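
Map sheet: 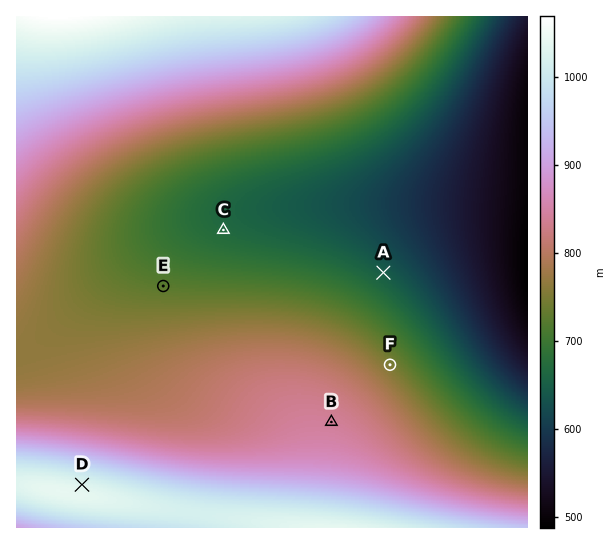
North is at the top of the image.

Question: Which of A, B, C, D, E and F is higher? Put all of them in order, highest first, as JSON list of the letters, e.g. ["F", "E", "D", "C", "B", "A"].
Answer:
["D", "B", "F", "E", "C", "A"]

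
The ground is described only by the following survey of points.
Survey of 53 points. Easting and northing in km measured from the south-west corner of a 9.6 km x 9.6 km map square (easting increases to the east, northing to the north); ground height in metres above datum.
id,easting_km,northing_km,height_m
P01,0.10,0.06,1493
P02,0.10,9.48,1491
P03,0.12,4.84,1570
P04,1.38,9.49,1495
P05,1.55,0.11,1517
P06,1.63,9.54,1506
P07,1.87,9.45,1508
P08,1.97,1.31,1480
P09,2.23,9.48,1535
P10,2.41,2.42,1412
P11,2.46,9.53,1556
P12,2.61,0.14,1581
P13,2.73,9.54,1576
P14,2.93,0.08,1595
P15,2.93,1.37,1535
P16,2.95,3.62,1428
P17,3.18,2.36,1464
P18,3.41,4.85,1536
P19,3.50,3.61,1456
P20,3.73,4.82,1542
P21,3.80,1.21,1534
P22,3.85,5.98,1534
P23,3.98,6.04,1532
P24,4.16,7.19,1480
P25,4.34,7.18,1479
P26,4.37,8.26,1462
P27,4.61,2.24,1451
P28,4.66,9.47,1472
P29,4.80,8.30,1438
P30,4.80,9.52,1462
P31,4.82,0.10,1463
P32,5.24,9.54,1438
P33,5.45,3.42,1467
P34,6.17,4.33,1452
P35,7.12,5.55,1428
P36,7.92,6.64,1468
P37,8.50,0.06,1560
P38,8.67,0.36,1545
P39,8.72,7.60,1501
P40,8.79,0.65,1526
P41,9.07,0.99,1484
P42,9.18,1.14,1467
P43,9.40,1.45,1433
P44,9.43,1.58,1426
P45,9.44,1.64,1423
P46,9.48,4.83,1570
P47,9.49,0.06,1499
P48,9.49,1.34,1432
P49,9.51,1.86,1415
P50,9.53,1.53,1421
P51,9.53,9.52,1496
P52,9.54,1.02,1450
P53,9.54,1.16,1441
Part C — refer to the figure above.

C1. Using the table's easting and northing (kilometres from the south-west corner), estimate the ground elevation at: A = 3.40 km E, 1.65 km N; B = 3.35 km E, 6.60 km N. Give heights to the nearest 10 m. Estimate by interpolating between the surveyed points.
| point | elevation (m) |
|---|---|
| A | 1520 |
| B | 1480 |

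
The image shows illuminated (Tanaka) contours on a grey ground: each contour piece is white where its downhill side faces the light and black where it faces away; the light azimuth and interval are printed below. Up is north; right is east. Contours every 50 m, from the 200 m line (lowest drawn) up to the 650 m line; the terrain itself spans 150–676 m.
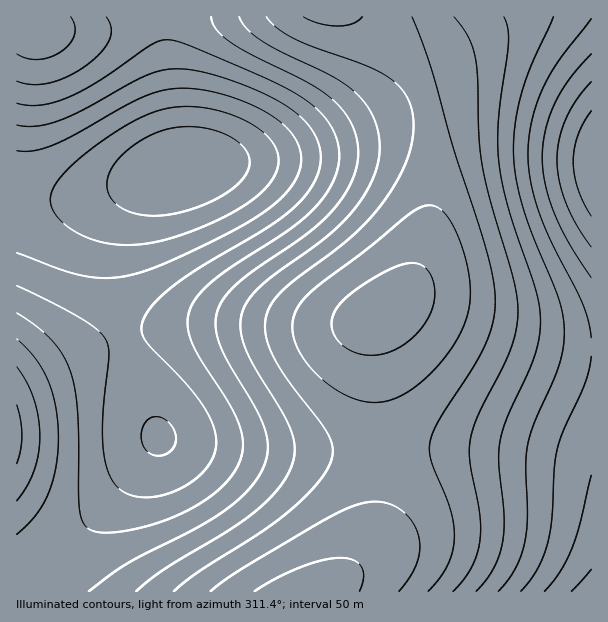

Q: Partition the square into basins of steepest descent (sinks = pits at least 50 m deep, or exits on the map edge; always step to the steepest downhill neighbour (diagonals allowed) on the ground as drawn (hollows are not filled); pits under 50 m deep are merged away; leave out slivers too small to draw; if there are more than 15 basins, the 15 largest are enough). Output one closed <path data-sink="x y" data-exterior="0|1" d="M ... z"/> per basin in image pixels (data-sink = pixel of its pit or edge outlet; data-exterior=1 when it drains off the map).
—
<path data-sink="182 168" data-exterior="0" d="M359 16l-343 1 1 369 73-37 33-12 24-6 47-6 96 1 52-1 33-9 14-8 13-11 16-28 10-39 5-42 0-41-3-27-6-24-14-27-16-21-25-24z"/><path data-sink="159 437" data-exterior="0" d="M378 314l-27 10-25 2-132-1-39 5-32 7-33 12-73 37-1 205 310 1 6-4 29-28 11-18 6-21 2-23 0-73-6-62 0-40z"/><path data-sink="591 591" data-exterior="1" d="M408 302l-10 2-14 6-8 8-2 5 0 40 6 62 0 73-6 35-13 27-35 31 265 1 1-245-32-3-33-6-45-12-53-19z"/><path data-sink="591 162" data-exterior="1" d="M591 16l-231 1 9 7 25 24 16 21 14 27 8 35 1 57-6 49-9 32-12 22-13 15 12-4 14 2 63 22 45 12 46 8 19-1z"/>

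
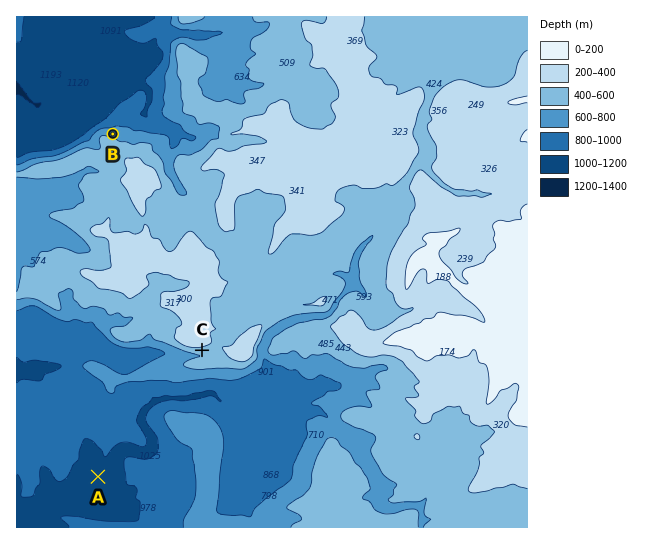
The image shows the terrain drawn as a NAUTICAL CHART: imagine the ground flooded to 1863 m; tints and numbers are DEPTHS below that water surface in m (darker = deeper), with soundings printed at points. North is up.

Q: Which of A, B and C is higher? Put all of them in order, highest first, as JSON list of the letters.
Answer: ["C", "B", "A"]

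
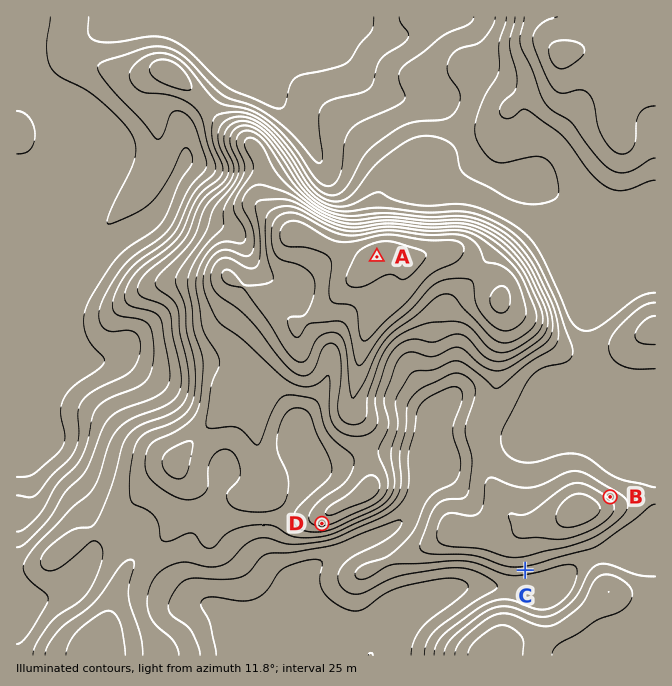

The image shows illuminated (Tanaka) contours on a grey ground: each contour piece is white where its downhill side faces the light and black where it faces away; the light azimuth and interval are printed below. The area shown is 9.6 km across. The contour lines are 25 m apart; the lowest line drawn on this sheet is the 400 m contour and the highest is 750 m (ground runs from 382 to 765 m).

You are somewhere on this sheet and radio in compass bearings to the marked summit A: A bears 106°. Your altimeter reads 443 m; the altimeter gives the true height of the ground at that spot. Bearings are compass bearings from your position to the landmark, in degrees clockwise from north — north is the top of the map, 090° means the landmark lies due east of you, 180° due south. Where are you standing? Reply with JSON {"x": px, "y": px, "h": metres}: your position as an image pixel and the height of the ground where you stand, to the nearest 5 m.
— {"x": 187, "y": 202, "h": 445}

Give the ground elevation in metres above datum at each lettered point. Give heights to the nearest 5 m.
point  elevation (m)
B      595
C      540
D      610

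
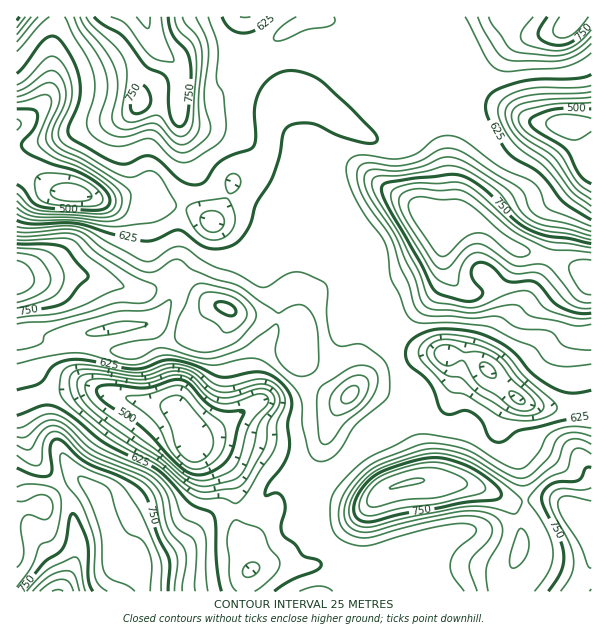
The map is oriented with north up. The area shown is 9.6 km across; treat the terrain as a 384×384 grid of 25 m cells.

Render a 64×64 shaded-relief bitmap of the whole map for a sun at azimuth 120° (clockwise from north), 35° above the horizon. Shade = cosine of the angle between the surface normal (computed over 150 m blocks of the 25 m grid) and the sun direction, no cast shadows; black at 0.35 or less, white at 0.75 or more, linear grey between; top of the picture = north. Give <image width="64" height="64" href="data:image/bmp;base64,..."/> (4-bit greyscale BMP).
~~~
<image width="64" height="64" href="data:image/bmp;base64,Qk12CAAAAAAAAHYAAAAoAAAAQAAAAEAAAAABAAQAAAAAAAAIAAATCwAAEwsAABAAAAAAAAAAAAAAABEREQAiIiIAMzMzAERERABVVVUAZmZmAHd3dwCIiIgAmZmZAKqqqgC7u7sAzMzMAN3d3QDu7u4A////AP/+uEJHiYms3tu7u5dlVVZniIiIiJmZiIdlZ5mGREWK7/7JUkaJmbze3Mu7qGVVZmZ4iIiIiZiId2ZniZdURGjO7ttzNXiZvN3czLu6hmZ3d3iIiIiJmId2ZmaJqXVEV7zdy5QkeIm8zMzMu7qYd3iIiIiYiIiYh2ZlVniphkRWu7vMljR4iau7vMzLqYh4eImImZqZmZiHZlVVaJqGVGa6qrymNHiJrLqqvMuph3iIiIiZu7uqmYh2ZURXmYZVZ6qqzJZFiZm8ypmry6mHd4iId3m93cy6qZh2VFeJhUV4qprMllaJmb3LmJq7mZh3iIhlV63u7t3Muph2Z4h1RomZmsyFV5qavdyoiaqYiYd4iGMji93d7u7cupiJmGRXmoiKy4Zoqqq93Kh3iYd5mHiIYwBJvMzN3u3LqqmXVFeJd3mqhnmqqrzMqGVnZWiYiIh0AAWbu7u83cy7qXVDRndmZ4h3iJmZq7uXVEVUR4iIiHYgAEiaqqq7u7qYYyNFZndmZnd3eIiJqoZDNDI1eIiIh0AAAlaImZmZmYdSI0Vlh2VWd3ZmZniZhkM0MiRneImYdAAAAjVnd4iIh1MjRWaHZFeIdmZmaJqXQzNDI1Z3iaqXQgAAAjVmeIiHZTNFZndEWJmHd3d4qqhkMzQzRWZ4q6l2QyESNFZ4iIh2QzVnZTNpqpiIiIm7qHZUNERFZmesuph2VERFZ4iId3dUNGdEI2mqmYiJmruod2VDREVmZpvLmIh3d3d4iZh3dlQ0VkQjWJmZmJmaqph3dlMzNFZmi9y5iIiIiIiJmHZVRERWZURomZmIiZqqmHeJhTESRWZ5zsqZmZmYiImYdUNEVmZ2ZnmqmZiZmqmHZ5u5YwE1ZVe+7KmZmZl3iImHVEV3iJiImruqmZq7uoZXrN23MTVmVXzuuZmZqYeIiZhlV4mZqqq8zMu6u83blUac3tpkV3dTSM3KmZmpiJmImGZ4mZmqq83dzLu87+2WV5vNy4Z4mHQ1m8uYmamJqYd2Z4mZmaqrzdzLu73v/ah4qqu6h4mpl1V5qqmZmHiqhlVniZmqqrvMy6qqve7sqau7uph3iqqYdniaqqqoaKqGVXeJmqqqu7u6mIiazLqqq8zLqHZ5q6mHiJmrzcqIqod3iIiZmpqqqpmHZmeJiImavNypdnirqYiJmZvO7KmpiIiYiImZmaqqqYh2ZmZWeIiazbqHaKu5iImZmr3cuqmYiZmYiZq7q7y7qpmIdkRomInNy5h3m7mIiJiJq8y7upmJmqmZq8zMzMzMu6qoZFeIibzLmHebqZiIiIeKu7u8uoiJmpq83czMzMzLu7uFVWd5q7qYiJqqmYiIdmirus3bqYiIiavd3My7u7uqvLdUVmeZmHeImqqZiIh1VoqqvMy6l3d3ibzMzLqqqpmruWVWZoiHd3iZmpmYiHVEeZqqqruodmZ4qrvLuqqpmIiZhmdneId2eIiZmZh3ZURpqqmIm7l3ZneaqrqpmZmIZniYiHeIiHd4iIiZmHZlRGq8uoeKuod2d4maqqmZiIh1V5mIiIiIiIiIiImIdVREas3Kh3m7mHZmVniZqZiIiHZWiYd3iIiIiIiIiIh1M0Rq3cqHiaqYZlUjRWiamIiIdmZ4h2Z3iIiIiJmIiHQzRXm9yoiIiHZVVCERJGiId3d2ZomXVFZ4iYiImZiIZCNGeau6mIh3ZUVVQhABJFVVZ3ZmiqhURneJmIiJiIdTI1eImqqZmIdlVWZkIAABIiNXh3ebunVWd4iZiIiIdkM0aIiJmZmpmHZnd5dSEREhEUaId5q6l2Z3iImYiIdlQzV4iIiZmqqqmIiIqpdlVUMiRnd4mqqodnd4iJmYhlRDNGd3eJmaq7qpmYibuqmHZUVoh3eJqql2d3iImZh1REQzVWVniZmaqqqqmZq7uph2Z5qYd4mquod3d4iJiHQzRDI0VVaIiIiJqrupiaqqmHd5q6h4mau6mHh3iIiIZDREMiNFV4iIiIiau6qImZmXeImrqXiqq7uYiIeIiIhlRVVDIjVniJiIiJq7uoiIiIiImqqoeKy7uqmYiIiIiHZmZmVDNWeJmZmIiaqpZmZniImau6hovcy6qZmIiIiIh3d3d2VVeImZqZiImYdUM0aIiJrMuGe93LupmYiIiIiIiIiId2d4iZq6mIiHZlQgFGdneb3JZ73cu6mZiIiIiIiIiIiId4iJm8uqqZh3hkACRVVWnNpnvtuqqZmIiIiZiIiIiIiIiIms3cvLupmpcwA1VERpyne+26qpmYiIiZiIiIiIiIiImbzu3N3Lu8ymISRUQ0eqdr/rqqqZmIiIiIiIiIiIiIiZvN3czMzM7clSNVVDNplmr/yZqqmZiIiIiIiZiIiIiJmrzczMzMzu23RFZVRGmXav/KmaqpmZiIiIiJmYiIiIiZq7u7u7u93bhVZlVVeJh679qZmqqZmYiIiImZiIiIiIiau7u7qqvMuGZmZWZ4mZrf25iZmZmZmIiIiZmIiImIiImru7zLu7y4dmZmZmeaqs7bmIiZmZmYiIiJmYiJmIh3eKq7ve7dy6h3Zmd2Z5qqvcuYh4mpmZmYiImZmJmYh3Z3iZqs///bqHZmd3doq6mry5h3d5qpmZmIiZmZmZiHZnd3d4rf//25ZVZ4h3i8yqu6mHZWeJmZmZiJmZmZmIZmd3ZVZ77//slkRomIib3LqrqodlVniZqZmYiZmZmIdmaIhlRFjO"/>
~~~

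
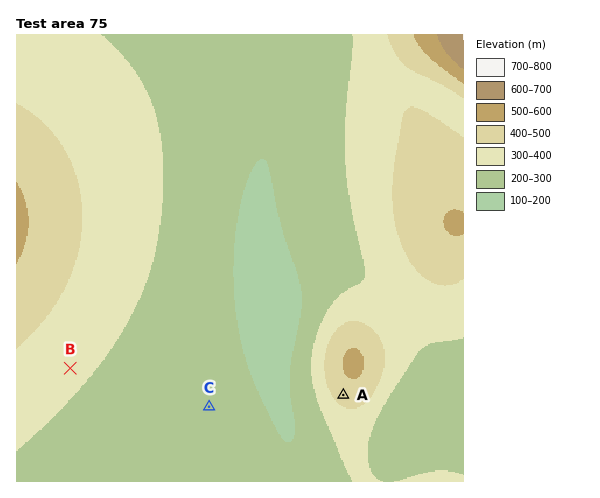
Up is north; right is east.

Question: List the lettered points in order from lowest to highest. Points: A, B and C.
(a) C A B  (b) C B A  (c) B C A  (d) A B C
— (b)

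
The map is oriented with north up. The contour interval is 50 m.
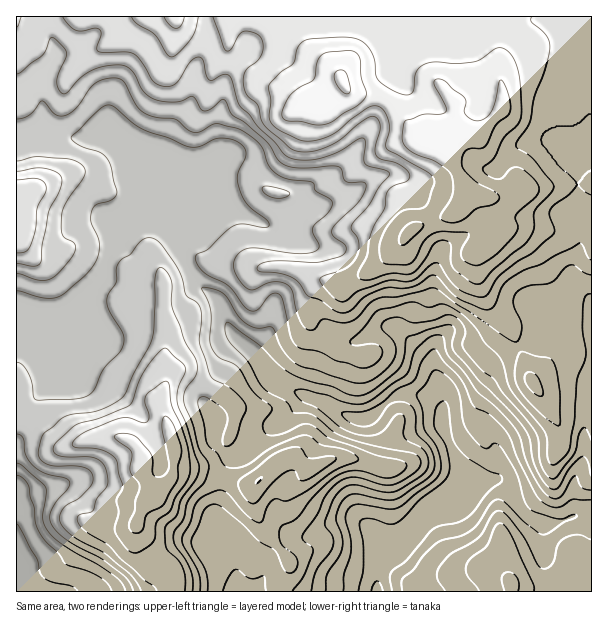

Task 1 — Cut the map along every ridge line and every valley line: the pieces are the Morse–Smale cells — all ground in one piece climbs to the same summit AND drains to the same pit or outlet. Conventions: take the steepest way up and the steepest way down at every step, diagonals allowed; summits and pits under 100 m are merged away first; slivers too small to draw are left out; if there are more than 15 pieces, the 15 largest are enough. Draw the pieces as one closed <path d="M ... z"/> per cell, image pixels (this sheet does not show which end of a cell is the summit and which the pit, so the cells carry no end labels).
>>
<path d="M591 16l-575 1 0 118 5 1 15-6 9 0 11 6 9 2 43 0 16 18 8 20 8 12 8 16 11 6 7 8 10 25 2 9 15 27 25 23 10 24 6 9 19 18 15 22 8 9 30 13 12 3 30 16 11 4 10-2 9 16 0 16-17 50 0 16 7 11-12-7-11 0-12 3-24 13-24 6-19 18-2 16-10 16 123 0 1-20 4-11 28-25 12-21 18-16 24-12 21-6 15 0 8 8 10 18 10 10 15 7 14-1 18-7 17-1z"/><path d="M152 206l-42 10-4 3-2 17 4 22-4 9-17 19-18 15-12 6-13 0-14-5-14 1 0 117 20 7 24 19 9 0 15-6 26-4 12 2 10 4 8 11 0 18 16 24-11 9-9 20 2 24 6 12 5 5 15 5 8 6 2 16 78 0 12-16 2-16 19-18 24-6 29-14 18-2 8 2-3-6 0-16 17-50 0-16-9-16-10 2-11-4-30-16-12-3-30-13-8-9-15-22-19-18-6-9-10-24-25-23-15-27-2-9-10-25-7-8z"/><path d="M21 421l-5 1 0 169 157 1-1-16-8-6-15-5-9-10-2-7 0-29 7-15 11-9-16-24 0-18-4-7-10-7-16-3-26 4-15 6-9 0-24-19z"/><path d="M495 480l-31 7-30 17-12 11-12 21-28 25-4 11 0 19 213 1 1-76-17 0-18 7-14 1-15-7-10-10-10-18-8-8z"/><path d="M45 130l-9 0-20 7 0 165 14 0 14 5 13 0 20-12 27-28 4-9-4-22 2-17 4-3 21-4 19-6-10-18-7-9-9-23-16-18-43 0-9-2z"/>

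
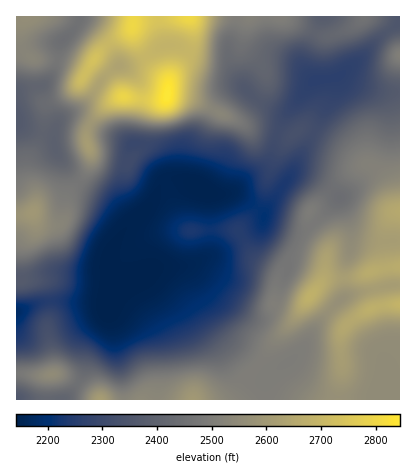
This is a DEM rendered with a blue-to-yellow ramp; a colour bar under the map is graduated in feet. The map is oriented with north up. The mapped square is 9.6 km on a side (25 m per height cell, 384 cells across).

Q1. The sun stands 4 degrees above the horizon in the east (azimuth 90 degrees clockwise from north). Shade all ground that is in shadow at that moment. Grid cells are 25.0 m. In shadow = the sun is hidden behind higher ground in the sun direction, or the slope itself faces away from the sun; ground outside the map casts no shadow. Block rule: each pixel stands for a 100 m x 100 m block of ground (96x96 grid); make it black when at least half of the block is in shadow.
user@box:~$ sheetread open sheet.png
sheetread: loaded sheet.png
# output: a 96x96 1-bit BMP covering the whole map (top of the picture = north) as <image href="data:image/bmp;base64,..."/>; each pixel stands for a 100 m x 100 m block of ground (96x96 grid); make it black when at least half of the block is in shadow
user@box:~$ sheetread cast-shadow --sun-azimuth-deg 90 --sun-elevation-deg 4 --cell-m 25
<image width="96" height="96" href="data:image/bmp;base64,Qk2+BAAAAAAAAD4AAAAoAAAAYAAAAGAAAAABAAEAAAAAAIAEAAATCwAAEwsAAAIAAAAAAAAA////AAAAAAAAH/AAAAAAAAAAAAAAD+AAAAAAAAAAAAAAA+AAAAAAAAAAAAAAAAAAAAAAAAAAAAAAAAAAAAAAAAAAAAAAAAAAAAAAAAAAAAAAAAAAAAAAAAAAAAAAAAAIAAAAAAAAAAAAAAAIAAAAAAAAAAAAAAAAAAAAAAAAAAAAAAAAAAAAAAAAAAAAAAAAAAAAAAAAAAAAAAAAAAAAAAAAAAAAAAAAAAAAAAAMAAAAAAAAAAAAAAAeAAAAAAAAAAAAAAAeAAAAAAAAAAAAAAAeAAAAAAAAAAAAAAAOAAAAAAAAAAAAAAAHAAAAAAAAAAAAAAAAAAAAAAAAAAAA4DAAAAAAAAAAAAAH+HgAAAAAAAAAAAAf/HwAAAAAAAAAAAAf/P4AAAAAAAAAAAAf/P4AAAAAAAAAAAAf/n8AAAAAAAAAAAAf/n8AAAAAAAAAAAAf/n8AAAAAAAAAAAAP/j+AAAAAAAAAAAAP/z+AAAAAAAAAAAAP/x/AAAAAAAAAAAAP/w/AAAAAAAAAAAAH/w/gAAAAAAAAAAAD/4fgAAAAAAAAAAAAf4fgAAAAAAAAAAAAH8PgAAAAAAAAAAAAH8PwAAAAAAAAAAAAD+HwAAAAAAAAAAAAD/DwAAAAAAAAAAAAD/BgAAAAAAAAAAAAD/gAAAAAAAAAAAAAD/wAAAAAAAAAAAAAD/wAAAAAAAAAAAAAD/wAAAAAAAAAAAAAD/4AAAAAAAAAAAAAD/4AAAAAAAAAAAAAD/4AAAAAAAAAAAAAD/8AA4AAAAAAAAAAB/8AB4AAAAAAAAAAA/8AB4AAAAAAAAAAAf+AAAAAAAAAAAAAAH+AAAAAAAAAAAAAAD/AAAAAAAAAAAAAAA/AAAAAAAAAAAAAAAfgAAAAAAAAAAAAAAfwAAAAAAAAAAAAAAP4AAAAAAAAAAAAAAH4AAAAB4AAAAAAAAD4AAAAH4AAAAAAAAB4AAAAP8AAAAAAAAA4AAAAf8AAAAAAAAAAAAAA/4AAAAAAAAAAAAAA/4AAAAAAAAAAAAAA/4AAAAAAAAAAAAAA/4AAAAAAAAAAAAAA/4AAAAAAAAAAAAAA/4AAAAAAAAAAAAAAf4AAAAAAAAAAAAAAP4AAAAAAAAAAAAAAP8AAAAAAAAAAAAAAH+AAAAAAAAAAAAAAH/gAAAAAAAAAAAAAD/wAAAAAAAAAAAAAAf4AAAAAAAAAAAAA/H8AAAAAAAAAAAAH/D+AAAAAAAAAAAAf/h+AcAAAAAAAAAA//geAcAAAAAAAAAA//gAA8AAAAAAAAAAf/wAAYAAAAAAAAAAH/wAAAAAAAAAAAAAD/4AAAAAAAAAAAPAB/4AAAAAAAAAAA/gA/8AAAAAAAAAAB/wA/8AAAAAAAAAAB/wAf+AAAAAAAAAAA/4Af+AAAAAAAAAAAf4Af/AAAAAAAAAAAPwAP/AAAAAAAAAAABwAH/gAAAAAAAAAAAAAD/wAAAAAAAAAAAAAB//gAAAAAAAAAAAAB//gAAAAAAAAAAAAA//gAAAAAAAAAAAAA//gAAAAAAAAAAA="/>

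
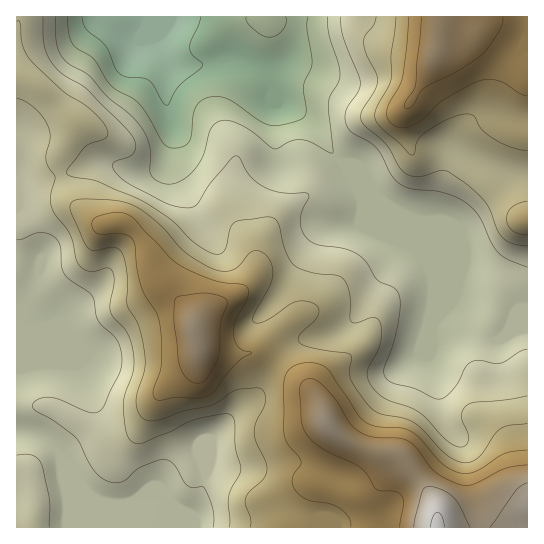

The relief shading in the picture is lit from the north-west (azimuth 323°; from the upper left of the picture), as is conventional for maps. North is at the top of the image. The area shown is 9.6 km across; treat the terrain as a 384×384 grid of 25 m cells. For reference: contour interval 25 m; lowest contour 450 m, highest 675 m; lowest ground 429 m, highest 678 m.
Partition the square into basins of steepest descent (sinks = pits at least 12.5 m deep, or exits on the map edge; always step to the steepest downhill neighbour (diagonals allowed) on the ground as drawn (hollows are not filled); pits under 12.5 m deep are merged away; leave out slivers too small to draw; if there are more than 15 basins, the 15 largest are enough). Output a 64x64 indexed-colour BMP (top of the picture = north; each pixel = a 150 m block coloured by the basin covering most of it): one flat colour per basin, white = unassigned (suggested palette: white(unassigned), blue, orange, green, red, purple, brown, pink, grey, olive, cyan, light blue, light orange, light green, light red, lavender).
<image width="64" height="64" href="data:image/bmp;base64,Qk12CAAAAAAAAHYAAAAoAAAAQAAAAEAAAAABAAQAAAAAAAAIAAATCwAAEwsAABAAAAAAAAAA////ALR3HwAOf/8ALKAsACgn1gC9Z5QAS1aMAMJ34wB/f38AIr28AM++FwDox64AeLv/AIrfmACWmP8A1bDFACIzMzMzMzMzMzMzMzMzMzMzMxERERERERERERERERERIjMzMzMzMzMzMzMzMzMzMzMzEREREREREREREREREREiMzMzMzMzMzMzMzMzMzMzMzMxERERERERERERERERESIzMzMzMzMzMzMzMzMzMyMzMzERERERERERERERERERIjMzMzMzMzMzMzMzMzIiIiIzMRERIhEREREREREREREiMzMzMzMzMzMzMzMiIiIiIiIiIiIiIRERERERERERESIzMzMzMzMzMzMzIiIiIiIiIiIiIiIiERERERERERERMzMzMzMzMzMzMzIiIiIiIiIiIiIiIiIhEREREREREREzMzMzMzMzMzMzMiIiIiIiIiIiIiIiIiERERERERERETMzMzMzMzMzMzMiIiIiIiIiIiIiIiIhERERERERERERMzMzMzMzMzMzMyIiIiIiIiIiIiIiEREREREREREREREzMzMzMyIiMzMyIiIiIiIiIiIiIhERERERERERERERETMzMzMyIiIjMzIiIiIiIiIiIiIhERERERERERERERERMzMzMiIiIiIzMiIiIiIiIiIiIiEREREREREREREREREzMzIiIiIiIiMiIiIiIiIiIiIiERERERERERERERERESIiIiIiIiIiIyIiIiIiIiIiIiIRERERERERERERERERIiIiIiIiIiIiIiIiIiIiIiIiIREREREREREREREREREiIiIiIiIiIiIiIiIiIiIiIiIhERERERERERERERERESIiIiIiIiIiIiIiIiIiIiIiIRERERERERERERERERERIiIiIiIiIiIiIiIiIiIiIiIREREREREREREREREREREiIiIiIiIiIiIiIiIiIiIiIRERERERERERERERERERESIiIiIiIiIiIiIiIiIiIiERERERERERERERERERERERIiIiIiIiIiIiIiIhEREREREREREREREREREREREREREiIiIiIiIiIiIiIiERERERERERERERERERERERERERESIiIiIiIiIiIiIiERERERERERERERERERERERERERERIiIiIiIiIiIiIiIREREREREREREREREREREREREREREiIiIiIiIiIiIiIhERERERERERERERERERERERERERESIiIiIiIiIiIiIhERERERERERERERERERERERERERERIiIiIiIiIiIiIhEREREREREREREREREREREREREREREiIiIiIiIiIiIhERERERERERERERERERERERERERERESIiIiIiIiIiIhERERERERERERERERERERERERERERERIiIiIiIiIiIiEREREREREREREREREREREREREREREREiIiIiIiIiIiERERERERERERERERERERERERERERERESIiIiIiIiIiIRERERERERERERERERERERERERERERERIiIiIiIiIiIREREREREREREREREREREREREREREREREiIiIiIiIiIhERERERERERERERERERERERERERERERESIiIiIiIiIhERERERERERERERERERERERERERERERERIiIiIiIiIhEREREREREREREREREREREREREREREREREiIiIiIhERERERERERERERERERERERERERERERERERESIiIiIRERERERERERERERERERERERERERERERERERERIiIiIREREREREREREREREREREREREREREREREREREREiIiIhERERERERERERERERERERERERERERERERERERESIiIhERERERERERERERERERERERERERERERERERERERIiIiEREREREREREREREREREREREREREREREREREREREiIiERERERERERERERERERERERERERERERERERERERESIiIRERERERERERERERERERERERERERERERERERERERIiIhEREREREREREREREREREREREREREREREREREREREiIiIRERERERERERERERERERERERERERERERERERERESIiIiERERERERERERERERERERERERERERERERERERERIiIiIREREREREREREREREREREREREREREREREREREREiIiIhERERERERERERERERERERERERERERERERERERESIiIhERERERERERERERERERERERERERERERERERERERIiIhEREREREREREREREREREREREREREREREREREREREiIhERERERERERERERERERERERERERERERERERERERESIiERERERERERERERERERERERERERERERERERERERERIhERERERERERERERERERERERERERERERERERERERERERERERERERERERERERERERERERERERERERERERERERERERERERERERERERERERERERERERERERERERERERERERERERERERERERERERERERERERERERERERERERERERERERERERERERERERERERERERERERERERERERERERERERERERERERERERERERERERERERERERERERERERERERERERERERERERERERERERERERERERERERERERERERERERERERERERERERERERERERERERERERERERERERERERERERERERERERERERERERERERERERERERERERERERERERERER"/>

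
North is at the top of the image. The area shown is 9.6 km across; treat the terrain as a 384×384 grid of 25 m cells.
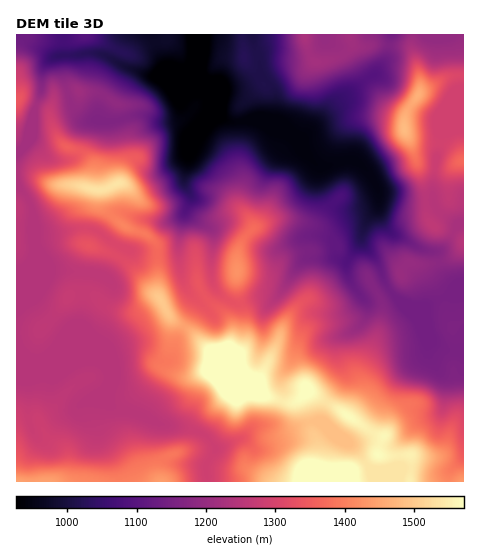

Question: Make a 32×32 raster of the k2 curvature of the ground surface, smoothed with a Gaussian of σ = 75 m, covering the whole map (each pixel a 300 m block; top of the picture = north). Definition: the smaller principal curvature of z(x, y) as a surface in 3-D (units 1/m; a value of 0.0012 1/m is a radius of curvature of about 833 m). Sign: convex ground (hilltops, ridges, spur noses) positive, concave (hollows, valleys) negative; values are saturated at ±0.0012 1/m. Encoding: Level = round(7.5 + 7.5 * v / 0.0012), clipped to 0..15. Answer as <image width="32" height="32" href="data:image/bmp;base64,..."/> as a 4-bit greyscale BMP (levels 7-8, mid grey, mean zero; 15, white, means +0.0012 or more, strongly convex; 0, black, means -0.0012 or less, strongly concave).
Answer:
<image width="32" height="32" href="data:image/bmp;base64,Qk12AgAAAAAAAHYAAAAoAAAAIAAAACAAAAABAAQAAAAAAAACAAATCwAAEwsAABAAAAAAAAAAAAAAABEREQAiIiIAMzMzAERERABVVVUAZmZmAHd3dwCIiIgAmZmZAKqqqgC7u7sAzMzMAN3d3QDu7u4A////AHeHeHd3mFRWWGapeWV2ZDZDNFVGh1RER3VXl2cmZpZidVZlVmZpZUJEQjRSJ1KlU2Z3Z2ZkMiFCBmZmQlayI1Rndnd2ZVRERhADMzmFY1Q3d3d3d3ZmU1lHSIVYhGWJGXd3d3dkRUF5WTSpVEdVhiV3d3h2RnZXiVcSuTN4UhFFd3d3dUp0OKdDcDQ2h2RWd3d3d3ZGZEeZgHJTRnZlZ3d4d3dlVUNEFoB1VTE3hmd3eHZnZnOGQQRQZkZnNnZniHd4d2U1hCRiQgZWdkRkZnd3eHhyW6E2FDUimoUGNGZnd2d2U0dgZBuUcGhwZxp3ZXdmRFVVUHMplGUjMYNZh1Z2ZolkJHCVCVImWFYReCAodmV1A1eAlAZXU0V4BkA5VXVUIUgwACJDeoZYd0MXmXRyNFUhSIAEeIaGVlVjB4dnIYhohXdiBFhUdjR7VAJFZhWphmyDYBhmc4gjNjMDQ1Q0ABVFBQIViIQRRlRBGLJJNiU3ZqtAM2hzRmdlMERRKEJ3VUQ2YERmVGd2VSGckVUhcxIzUiJjUzV2ZWgza3B3YINlZllRdidUQzRWRkkwR7BzhneJI3cWeFV2NUUkmBeAdYeHQCIhJWcmqGMjEYdFoCdnUAQmJXd1SJmHUjJiV0EAAAaWVzGHhEd3d3cjQ0RXZYhWZokxd3VHlmh4NWVm"/>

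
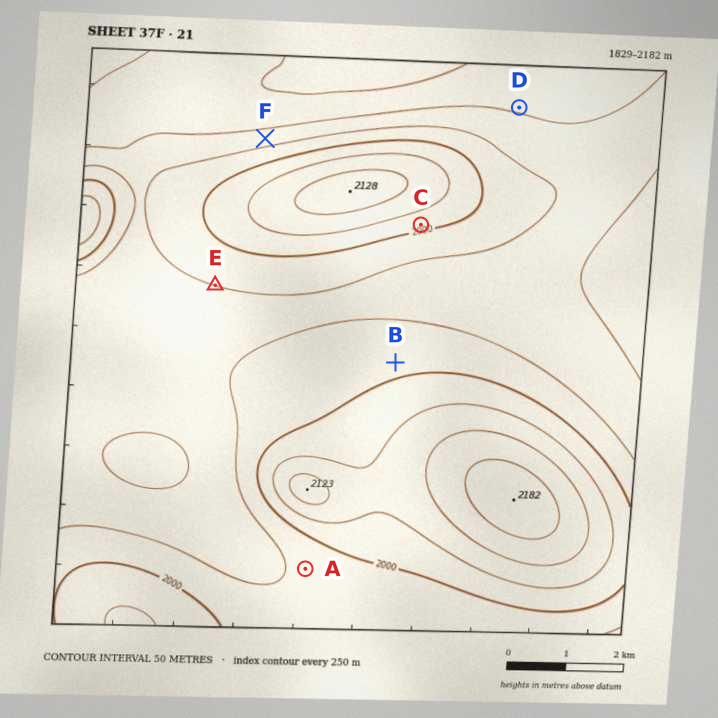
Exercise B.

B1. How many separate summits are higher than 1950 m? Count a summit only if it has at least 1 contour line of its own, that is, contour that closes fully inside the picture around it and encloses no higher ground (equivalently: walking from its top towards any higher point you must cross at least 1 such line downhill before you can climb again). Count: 3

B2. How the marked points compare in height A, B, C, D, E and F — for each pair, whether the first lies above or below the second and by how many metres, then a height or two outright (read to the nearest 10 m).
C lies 120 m above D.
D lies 90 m below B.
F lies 80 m below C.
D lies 70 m below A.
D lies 60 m below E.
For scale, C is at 2010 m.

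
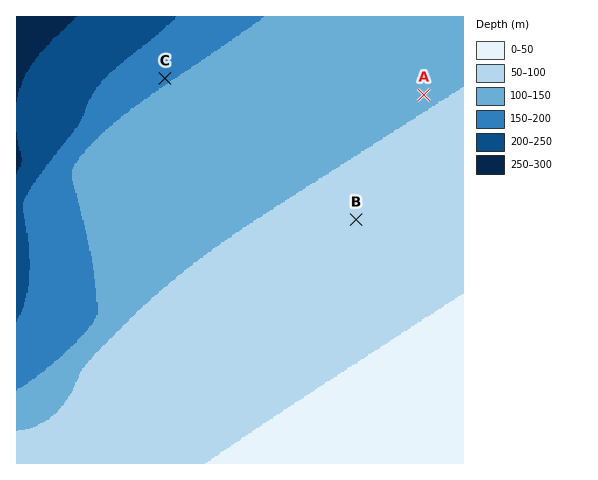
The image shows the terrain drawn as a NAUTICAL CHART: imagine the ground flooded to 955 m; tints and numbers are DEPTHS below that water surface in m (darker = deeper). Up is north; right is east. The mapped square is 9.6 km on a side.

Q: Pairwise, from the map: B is above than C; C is below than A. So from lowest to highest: C A B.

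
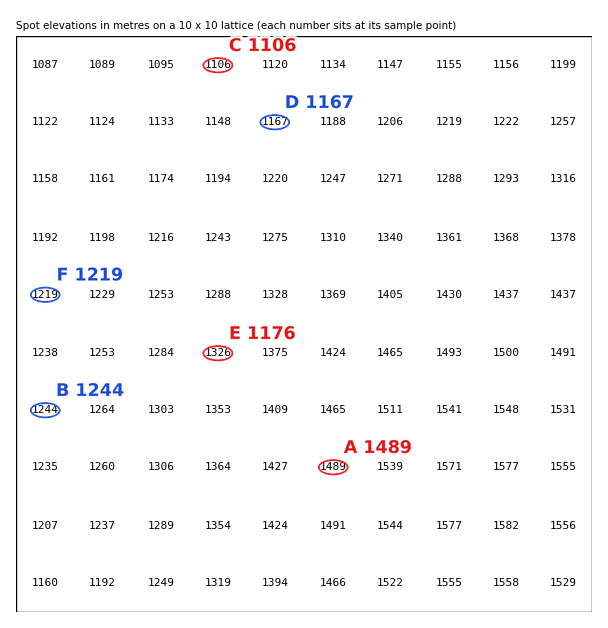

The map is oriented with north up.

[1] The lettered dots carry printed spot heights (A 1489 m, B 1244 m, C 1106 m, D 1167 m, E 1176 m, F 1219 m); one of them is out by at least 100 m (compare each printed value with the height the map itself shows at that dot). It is E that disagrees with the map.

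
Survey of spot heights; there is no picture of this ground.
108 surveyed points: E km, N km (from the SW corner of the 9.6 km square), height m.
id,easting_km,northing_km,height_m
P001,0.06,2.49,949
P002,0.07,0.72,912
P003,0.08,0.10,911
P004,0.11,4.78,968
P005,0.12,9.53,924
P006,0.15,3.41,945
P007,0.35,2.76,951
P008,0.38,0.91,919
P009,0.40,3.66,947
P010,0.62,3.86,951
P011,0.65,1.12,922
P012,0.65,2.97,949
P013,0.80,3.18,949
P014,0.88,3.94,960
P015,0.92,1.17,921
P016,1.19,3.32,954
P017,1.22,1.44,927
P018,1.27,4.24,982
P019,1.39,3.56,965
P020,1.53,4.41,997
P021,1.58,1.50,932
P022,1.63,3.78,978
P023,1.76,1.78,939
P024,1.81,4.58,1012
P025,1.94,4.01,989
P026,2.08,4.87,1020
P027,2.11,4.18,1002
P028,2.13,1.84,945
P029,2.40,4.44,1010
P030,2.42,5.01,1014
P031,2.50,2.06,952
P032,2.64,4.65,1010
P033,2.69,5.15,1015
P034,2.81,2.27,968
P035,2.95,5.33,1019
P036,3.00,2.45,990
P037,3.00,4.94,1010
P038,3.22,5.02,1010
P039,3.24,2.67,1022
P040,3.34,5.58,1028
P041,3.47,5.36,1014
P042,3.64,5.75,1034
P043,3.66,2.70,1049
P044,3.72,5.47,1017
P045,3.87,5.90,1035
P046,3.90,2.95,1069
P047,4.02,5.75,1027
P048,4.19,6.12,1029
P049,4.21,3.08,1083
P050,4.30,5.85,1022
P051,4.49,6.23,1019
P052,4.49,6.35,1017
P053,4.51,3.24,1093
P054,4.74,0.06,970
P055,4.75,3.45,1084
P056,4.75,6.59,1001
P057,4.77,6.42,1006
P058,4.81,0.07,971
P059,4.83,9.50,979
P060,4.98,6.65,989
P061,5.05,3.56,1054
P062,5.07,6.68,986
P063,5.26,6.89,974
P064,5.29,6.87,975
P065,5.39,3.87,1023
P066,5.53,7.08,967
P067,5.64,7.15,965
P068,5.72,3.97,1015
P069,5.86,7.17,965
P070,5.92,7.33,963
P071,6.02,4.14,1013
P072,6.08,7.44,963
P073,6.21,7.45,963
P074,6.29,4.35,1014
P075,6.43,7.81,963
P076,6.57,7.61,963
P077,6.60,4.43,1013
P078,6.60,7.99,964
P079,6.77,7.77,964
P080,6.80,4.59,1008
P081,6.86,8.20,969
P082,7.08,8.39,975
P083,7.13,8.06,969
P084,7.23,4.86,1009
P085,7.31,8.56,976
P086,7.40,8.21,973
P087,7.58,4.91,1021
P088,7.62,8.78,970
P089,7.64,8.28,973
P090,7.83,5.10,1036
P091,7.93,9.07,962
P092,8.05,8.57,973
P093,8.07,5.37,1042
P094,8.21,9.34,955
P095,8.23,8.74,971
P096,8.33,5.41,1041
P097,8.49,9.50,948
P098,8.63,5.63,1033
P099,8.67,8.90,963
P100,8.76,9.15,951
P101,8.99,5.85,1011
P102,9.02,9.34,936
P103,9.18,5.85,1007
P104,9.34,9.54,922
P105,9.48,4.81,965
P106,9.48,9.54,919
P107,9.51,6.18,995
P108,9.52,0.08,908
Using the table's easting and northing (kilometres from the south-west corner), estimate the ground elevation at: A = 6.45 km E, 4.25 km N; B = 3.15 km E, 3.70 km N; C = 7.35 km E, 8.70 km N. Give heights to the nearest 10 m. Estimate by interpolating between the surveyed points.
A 1020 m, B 1020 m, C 970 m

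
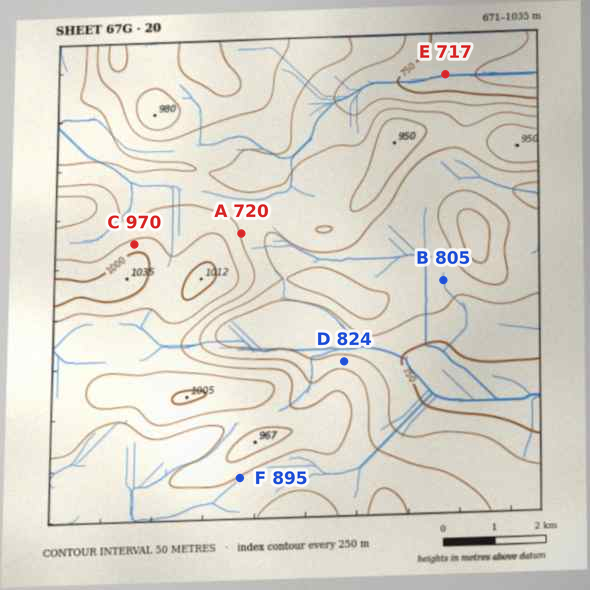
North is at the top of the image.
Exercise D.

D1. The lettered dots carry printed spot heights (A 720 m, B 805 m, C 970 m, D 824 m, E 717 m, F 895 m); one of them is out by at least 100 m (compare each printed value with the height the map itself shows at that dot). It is A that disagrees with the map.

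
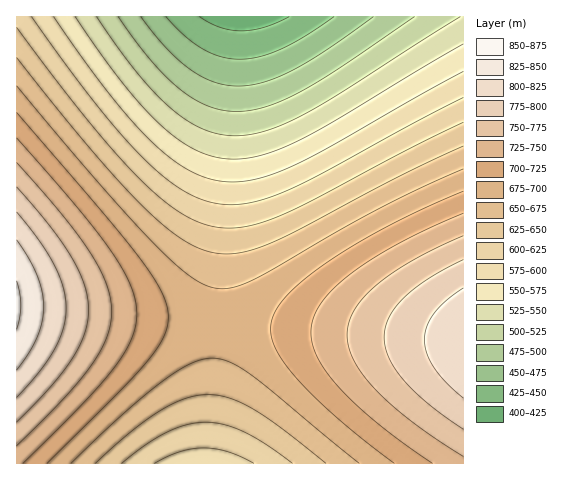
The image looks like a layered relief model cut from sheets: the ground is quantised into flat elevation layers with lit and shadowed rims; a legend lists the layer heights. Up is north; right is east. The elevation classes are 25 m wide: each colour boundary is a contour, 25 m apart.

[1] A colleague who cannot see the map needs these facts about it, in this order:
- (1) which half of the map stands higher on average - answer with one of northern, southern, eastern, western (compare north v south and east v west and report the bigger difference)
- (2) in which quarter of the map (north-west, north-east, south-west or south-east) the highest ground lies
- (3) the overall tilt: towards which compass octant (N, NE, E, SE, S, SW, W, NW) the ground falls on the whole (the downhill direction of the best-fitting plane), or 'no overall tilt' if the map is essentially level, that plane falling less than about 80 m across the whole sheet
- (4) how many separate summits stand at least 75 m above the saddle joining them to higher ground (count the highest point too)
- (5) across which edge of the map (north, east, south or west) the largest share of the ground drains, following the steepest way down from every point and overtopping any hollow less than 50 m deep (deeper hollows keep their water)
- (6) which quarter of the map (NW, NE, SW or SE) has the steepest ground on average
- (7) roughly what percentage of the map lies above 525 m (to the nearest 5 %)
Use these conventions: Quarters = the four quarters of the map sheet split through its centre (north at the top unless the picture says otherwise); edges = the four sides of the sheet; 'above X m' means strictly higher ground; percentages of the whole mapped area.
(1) On average the southern half of the map is the higher ground.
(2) Look to the south-west quarter for the highest ground.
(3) Overall the map slopes down towards the north.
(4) There are 2 summits with 75 m or more of prominence.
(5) The largest share of the runoff leaves by the northern edge.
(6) The north-west quarter is the steepest part of the map.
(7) Roughly 85 % of the ground is higher than 525 m.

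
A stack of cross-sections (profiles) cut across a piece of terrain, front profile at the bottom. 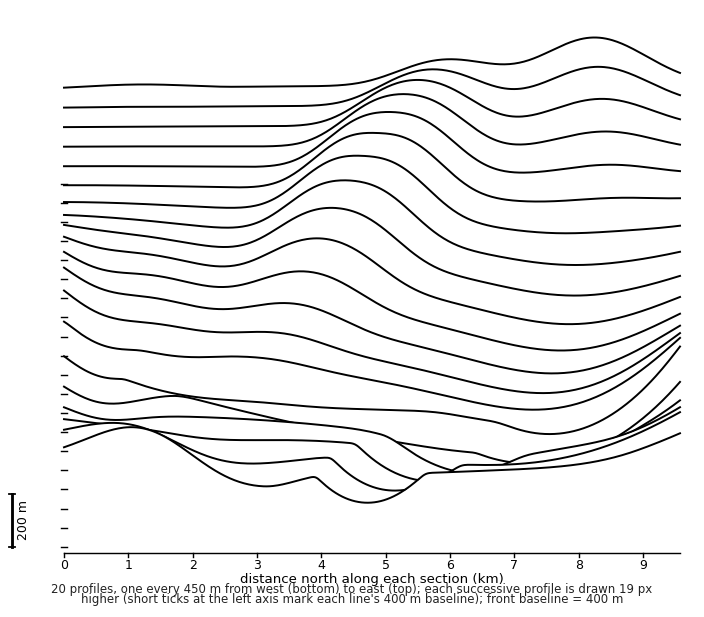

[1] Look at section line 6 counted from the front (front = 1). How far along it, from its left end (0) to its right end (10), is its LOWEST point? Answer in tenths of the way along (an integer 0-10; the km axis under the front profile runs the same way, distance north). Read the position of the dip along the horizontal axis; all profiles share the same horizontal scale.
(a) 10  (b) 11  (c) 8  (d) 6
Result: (c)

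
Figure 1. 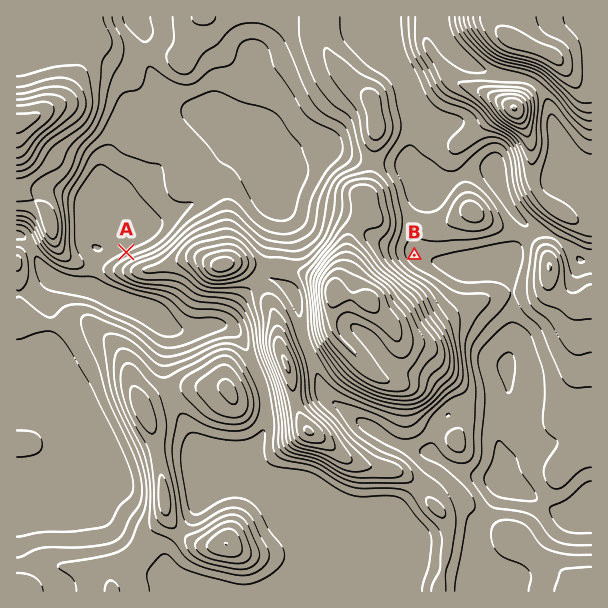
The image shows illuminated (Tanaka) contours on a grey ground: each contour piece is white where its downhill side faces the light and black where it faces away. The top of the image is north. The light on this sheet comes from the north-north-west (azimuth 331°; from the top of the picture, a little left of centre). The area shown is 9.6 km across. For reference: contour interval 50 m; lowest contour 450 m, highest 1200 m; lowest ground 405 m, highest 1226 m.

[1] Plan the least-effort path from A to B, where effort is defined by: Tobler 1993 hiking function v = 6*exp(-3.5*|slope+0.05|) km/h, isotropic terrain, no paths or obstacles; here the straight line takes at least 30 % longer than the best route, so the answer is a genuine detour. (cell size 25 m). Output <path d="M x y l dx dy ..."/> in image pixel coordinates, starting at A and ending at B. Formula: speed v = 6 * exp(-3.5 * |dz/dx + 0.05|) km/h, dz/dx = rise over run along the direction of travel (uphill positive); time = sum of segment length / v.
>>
<path d="M126 252l33-16 26-26 24-12 10-10 9-5 80 0 33-16 33 0 3 1 13 14 23 45 0 25 1 3"/>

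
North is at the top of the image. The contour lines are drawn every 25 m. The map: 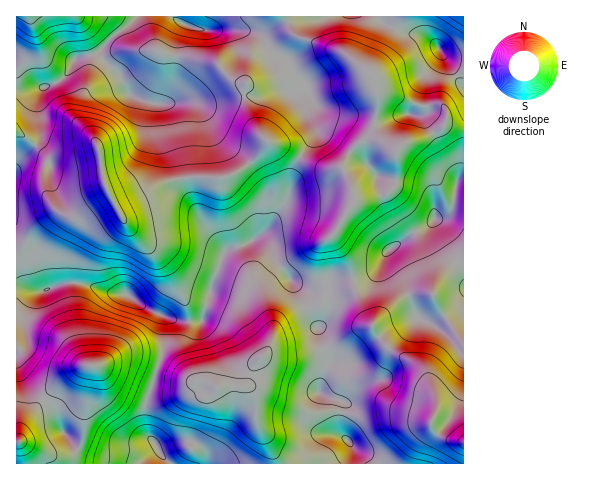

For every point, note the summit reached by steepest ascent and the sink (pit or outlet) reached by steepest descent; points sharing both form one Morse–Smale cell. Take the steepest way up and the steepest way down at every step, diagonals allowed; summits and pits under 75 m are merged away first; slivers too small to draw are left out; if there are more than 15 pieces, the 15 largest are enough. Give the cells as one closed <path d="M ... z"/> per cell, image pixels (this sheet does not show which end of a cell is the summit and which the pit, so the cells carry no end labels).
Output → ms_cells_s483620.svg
<path d="M376 16l-201 0 0 2 8 6 0 2-6 14-3 41-10 23-12 0-22-9-10-19-18-16-3-8-24 7-9 16-14 10-23 6-12 0-1 196 26 4 22-8 17 0 32 11 14 1 18 13 27 11 29 3 9-25 1-11 13-33 4-4 17-4 11-7 7 1 5 5 6 15 14 18 7 7 11 5 9 0 18-8 28-4 11-4 8-8 9-16 41-24 5-7 9 0 6-5 4-10 2-18 3-5 5-1 0-91-30-45-14-8-18-3-21-10z"/><path d="M260 238l-4 0-11 7-17 4-4 4-13 33-1 11-9 25-29-3-27-11-18-13-14-1-32-11-17 0-22 8-25-3-1 175 335 1 1-17-12-14 0-14 4-15-2-3-14-3-9-6 1-9 9-16 0-9-10-28-9-16-4-17-26-30-6-8-4-11z"/><path d="M463 179l-4 1-3 5-2 18-4 10-6 5-9 0-5 7-41 24-9 16-8 8-11 4-28 4-18 8-18-3 9 11 4 17 9 16 10 28 0 9-9 16-1 9 9 6 14 3 2 3-4 15 0 14 12 14 1 17 111-1z"/><path d="M137 16l-120 0-1 74 13 1 17-4 13-6 11-11 5-11 24-7 17-18 10-6z"/><path d="M174 16l-36 0-12 12-10 6-15 15-1 6 2 5 18 16 10 19 22 9 12 0 3-5 7-18 3-41 6-14 0-2z"/><path d="M463 16l-87 1 5 5 21 10 18 3 14 8 29 44z"/>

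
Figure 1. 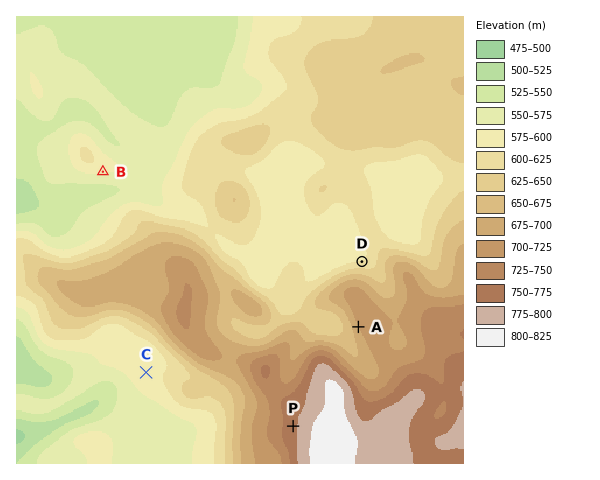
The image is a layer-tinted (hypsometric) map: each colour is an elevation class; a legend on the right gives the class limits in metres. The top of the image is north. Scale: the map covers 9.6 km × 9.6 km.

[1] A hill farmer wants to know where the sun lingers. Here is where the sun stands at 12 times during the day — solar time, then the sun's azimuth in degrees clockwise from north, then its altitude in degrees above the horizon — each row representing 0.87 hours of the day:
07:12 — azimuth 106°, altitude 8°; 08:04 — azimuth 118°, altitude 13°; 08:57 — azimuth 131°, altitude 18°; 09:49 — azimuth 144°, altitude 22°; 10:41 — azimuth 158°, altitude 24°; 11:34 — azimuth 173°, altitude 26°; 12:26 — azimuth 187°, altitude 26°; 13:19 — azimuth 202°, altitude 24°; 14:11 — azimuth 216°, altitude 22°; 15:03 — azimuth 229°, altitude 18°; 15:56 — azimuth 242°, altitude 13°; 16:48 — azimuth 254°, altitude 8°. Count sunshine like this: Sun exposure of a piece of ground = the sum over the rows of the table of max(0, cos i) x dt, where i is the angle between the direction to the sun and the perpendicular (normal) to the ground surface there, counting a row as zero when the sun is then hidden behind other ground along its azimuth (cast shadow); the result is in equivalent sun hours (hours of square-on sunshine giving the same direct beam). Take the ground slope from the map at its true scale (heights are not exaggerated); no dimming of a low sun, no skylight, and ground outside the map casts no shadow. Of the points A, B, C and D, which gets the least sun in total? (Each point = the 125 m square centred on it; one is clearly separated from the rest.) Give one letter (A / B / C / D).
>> D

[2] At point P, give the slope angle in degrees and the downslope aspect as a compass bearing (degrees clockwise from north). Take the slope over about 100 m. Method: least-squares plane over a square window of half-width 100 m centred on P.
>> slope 4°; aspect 274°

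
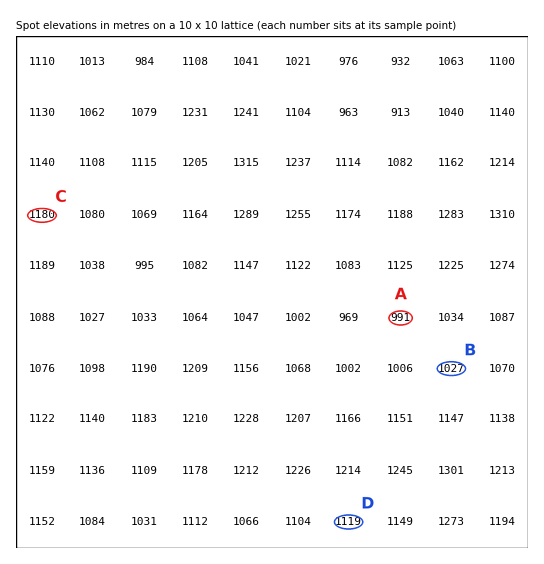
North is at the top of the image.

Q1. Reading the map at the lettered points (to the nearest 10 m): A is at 990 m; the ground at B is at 1030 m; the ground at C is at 1180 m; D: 1120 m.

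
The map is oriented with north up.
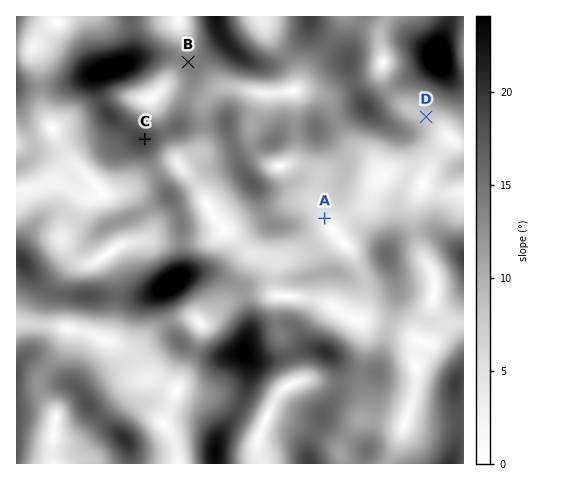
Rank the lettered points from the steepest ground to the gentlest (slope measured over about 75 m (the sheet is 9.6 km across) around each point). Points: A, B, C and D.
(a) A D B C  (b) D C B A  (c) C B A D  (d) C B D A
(d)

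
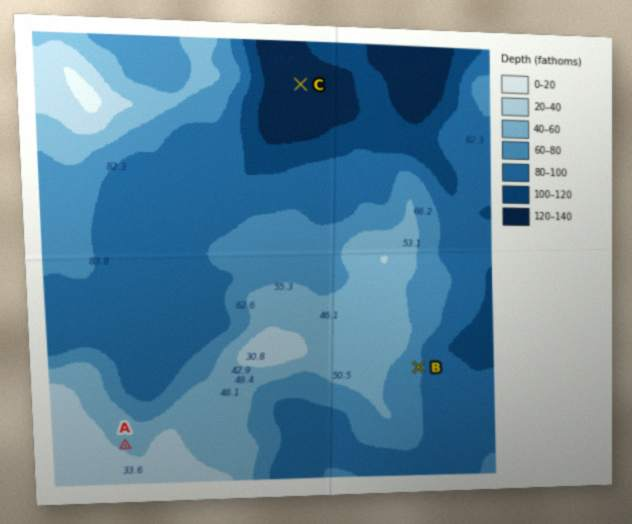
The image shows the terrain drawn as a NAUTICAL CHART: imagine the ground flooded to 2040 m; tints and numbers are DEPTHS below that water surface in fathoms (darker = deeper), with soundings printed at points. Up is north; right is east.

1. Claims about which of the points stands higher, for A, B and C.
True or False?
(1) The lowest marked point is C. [True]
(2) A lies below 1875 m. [False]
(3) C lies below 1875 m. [True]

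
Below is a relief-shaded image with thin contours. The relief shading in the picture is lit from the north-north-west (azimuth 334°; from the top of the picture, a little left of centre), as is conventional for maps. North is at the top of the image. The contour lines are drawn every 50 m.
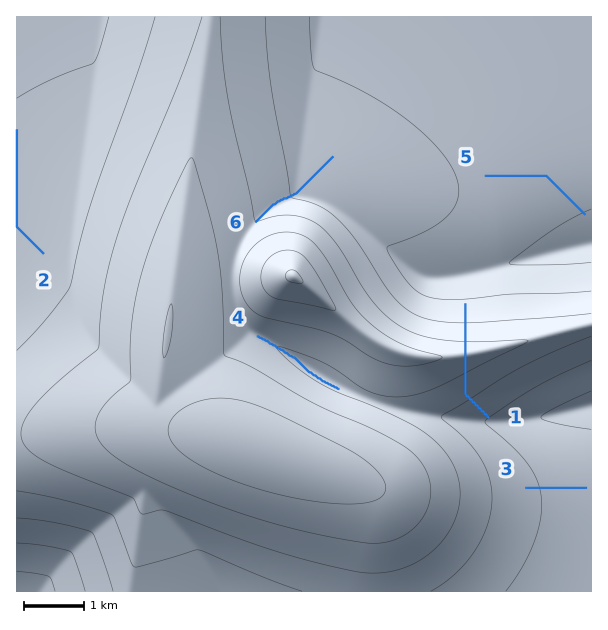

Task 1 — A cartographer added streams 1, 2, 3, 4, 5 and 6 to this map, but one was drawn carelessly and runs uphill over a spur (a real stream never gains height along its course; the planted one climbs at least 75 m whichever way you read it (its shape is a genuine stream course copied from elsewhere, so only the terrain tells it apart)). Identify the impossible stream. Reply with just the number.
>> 1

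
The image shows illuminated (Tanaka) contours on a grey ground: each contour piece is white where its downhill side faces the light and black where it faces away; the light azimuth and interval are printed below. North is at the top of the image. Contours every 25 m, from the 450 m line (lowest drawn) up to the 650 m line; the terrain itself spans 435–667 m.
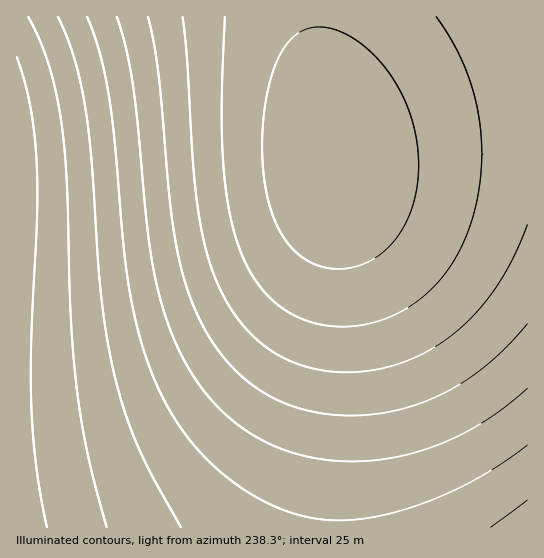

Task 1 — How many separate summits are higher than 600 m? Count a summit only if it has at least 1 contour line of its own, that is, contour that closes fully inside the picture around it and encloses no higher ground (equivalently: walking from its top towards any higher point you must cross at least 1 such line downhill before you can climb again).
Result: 1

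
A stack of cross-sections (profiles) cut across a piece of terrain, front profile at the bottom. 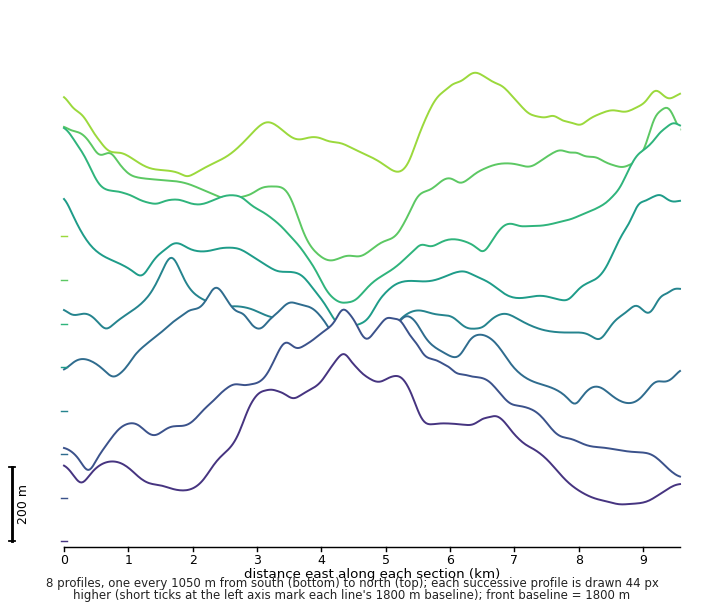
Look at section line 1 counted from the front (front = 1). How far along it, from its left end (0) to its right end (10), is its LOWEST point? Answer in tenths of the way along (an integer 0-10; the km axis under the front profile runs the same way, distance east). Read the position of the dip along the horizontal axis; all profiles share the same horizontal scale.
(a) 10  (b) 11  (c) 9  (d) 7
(c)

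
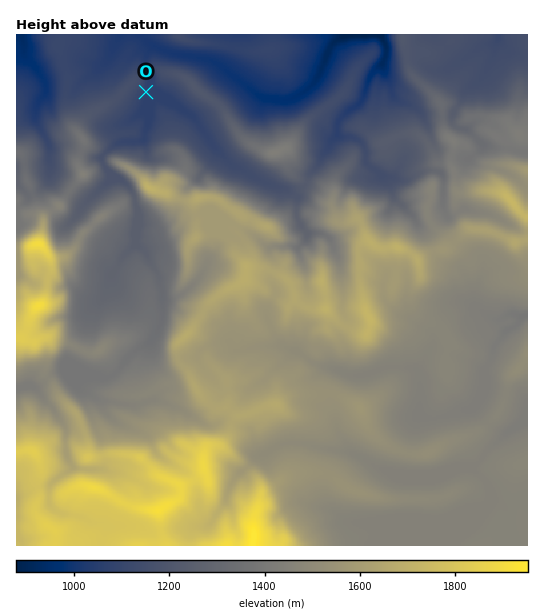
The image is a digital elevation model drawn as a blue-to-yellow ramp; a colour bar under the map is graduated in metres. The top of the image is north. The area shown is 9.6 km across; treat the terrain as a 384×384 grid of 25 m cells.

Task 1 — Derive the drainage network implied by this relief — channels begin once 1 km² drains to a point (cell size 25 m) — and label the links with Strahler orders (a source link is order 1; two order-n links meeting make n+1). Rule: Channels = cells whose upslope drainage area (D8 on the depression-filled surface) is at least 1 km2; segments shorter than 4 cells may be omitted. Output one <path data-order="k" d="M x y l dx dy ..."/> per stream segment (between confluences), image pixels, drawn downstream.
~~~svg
<path data-order="1" d="M97 523l-6 0-8-6-4 0-5-2-11 0-8-4-6-8 0-15 1-3 9-9 6-3 6-6 0-2"/><path data-order="1" d="M211 523l6-10 8-9 2-12 11-19 7-4 14-14 7-2 12-8 8-1 1-1 14 0 1 1 5 0 2 1 4 0 1 2 4 0 7 2 9 0 1 2 15 1 16 8 8 7 5 1 3 3 51 0 1-2 4 0 1-1 7-1 1-2 4 0 2-1 20 0 1-1 4 0"/><path data-order="1" d="M321 508l2 0 6 3 4 0 9 9 3 1 16 2 9-4 8 0 1-2 59 0 1-1 6 0 4-3 2 0 12-6 6 0 1-2 12 0 5-4 0-13-1-1 0-4-1-3-8-8 0-7 1-2"/><path data-order="1" d="M103 469l-25 0-1-1-3 0-3-3"/><path data-order="2" d="M71 465l-5-9 0-28-7-8-6-12-20-21-16 0"/><path data-order="2" d="M478 463l4-4 1-4 12-12 2 0 14-16 3-2 13 0"/><path data-order="2" d="M429 419l14-2 2-1 4 0 5-3 3 0 4-2 6 0 2-2 2 0 6-5 5-8 0-4 4-4 0-19 1-1 0-3 4-5 0-3 2-1 0-7 2-5 7-7 1-4 4-4 3 0 8-5 5-8"/><path data-order="1" d="M105 411l-2-2 0-6-2-3"/><path data-order="1" d="M165 403l-3-2-4 0-1-1-7 0-4 3-9 1-2 1-5 0-1-1-10 0-1-1-15-2-2-1"/><path data-order="2" d="M101 400l-6-1-10-10-6-1 0-3 8-8 22 0 2-1 10-8 4-7 12-12 10-5 7-7 8-16 0-25"/><path data-order="2" d="M419 373l0 12 2 2 0 20 1 1 0 3 7 8"/><path data-order="1" d="M230 343l5 8 8 0 2-2 4 0 6-2 30 0 4 2 2 0 7 6 4 0 3 1 9 8 4 0 5 3 4 0 10 4 6 1 4 3 11 0 1-2 10-1 13-5 31 1 6 5"/><path data-order="1" d="M419 327l7 2 7 7 0 11-6 5-2 8-6 5 0 8"/><path data-order="2" d="M523 316l4-1"/><path data-order="2" d="M162 296l0-7-3-5 0-7-1-1 0-3-7-8-5-12-11-9"/><path data-order="1" d="M105 295l1-3 0-5 4-8 0-3 4-3 0-2 4-4 4-10 13-13"/><path data-order="1" d="M477 292l0 16 16 11 2 1 4 0 8-5 10 0 1 1 5 0"/><path data-order="1" d="M206 265l-1 4-6 8-16 16-8 4-12 0-1-1"/><path data-order="1" d="M334 248l-3-4 0-3-6-6-3-2-15 0"/><path data-order="1" d="M299 247l7-7 1-7"/><path data-order="2" d="M135 244l0-45-1-2 0-2-7-10-4-4-2 0-14-13"/><path data-order="2" d="M307 233l-8-9 0-3-2-4 0-20-10-8-8-1-5-3-7-1-16-8-4-4-4-1-2-3-7-1-23-23-4-8-8-9-6-11-4-3-10-2-26-27 0-7-3-4"/><path data-order="1" d="M17 219l0-8 1-3 9-9 0-4-10-11 0-19"/><path data-order="1" d="M447 216l-4-8 0-32-4-4-2-1-14 0-16 9-10 0-4-3-10 0"/><path data-order="1" d="M393 196l-2-9-8-8 0-2"/><path data-order="1" d="M97 192l8-8 1 0 3-4-2-12"/><path data-order="2" d="M383 177l-6-6-6-3-5-5 0-11-1-1 0-3-7-8-5-3-12 0-3-1 0-3-1-1"/><path data-order="2" d="M107 168l-5-7 0-5 9-9 11-6 19 0 2-1 2-3 0-5 1-1 0-42 1-1 0-5 2-2 0-5 1-3"/><path data-order="1" d="M482 147l0-3-13-13-11-3-5-5 0-8 1-2 0-2 8-10 0-5 1-3 8-8 6-2 8-8 8-16 0-3 2-5 0-7 2-3"/><path data-order="1" d="M49 145l-6-12-8-12 0-10 2-2 1-6 8-10 0-8-3-6-8-12-10-11 0-9-2-2-1-10"/><path data-order="1" d="M337 136l0-4"/><path data-order="2" d="M337 132l0-7 1-1 0-3 12-12 11-6 2-4 0-3 3-5 0-4 4-8 0-3 9-11 4-2"/><path data-order="1" d="M391 92l-1-9-5-8-2-12"/><path data-order="3" d="M150 73l-4-5 0-12 8-9 3 0 6 4 7 1 1 1 4 0 2 2 16 1 1 1 5 0 2 2 5 0 1 1 3 0 12 7 12 10 1 0 26 20 2 0 2 2 8 0 1 1 15 0 17-9 9-10 10-18 1-7 3-3 0-4 10-12 3 0 3-2 37 0"/><path data-order="2" d="M383 63l0-3 3-4 0-11-3-4-1-6"/><path data-order="1" d="M110 56l3-4 2-9 4-6 0-2 2 0"/><path data-order="2" d="M497 41l1-1 0-5"/>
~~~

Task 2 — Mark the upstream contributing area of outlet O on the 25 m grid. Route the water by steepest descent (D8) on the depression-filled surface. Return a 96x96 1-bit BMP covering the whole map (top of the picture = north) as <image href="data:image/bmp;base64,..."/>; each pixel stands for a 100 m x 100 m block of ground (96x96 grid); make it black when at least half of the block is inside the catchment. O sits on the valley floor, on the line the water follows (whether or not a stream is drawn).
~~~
<image width="96" height="96" href="data:image/bmp;base64,Qk2+BAAAAAAAAD4AAAAoAAAAYAAAAGAAAAABAAEAAAAAAIAEAAATCwAAEwsAAAIAAAAAAAAA////AAAAAAAAAAAAAAAAAAAAAAAAAAAAAAAAAAAAAAAAAAAAAAAAAAAAAAAAAAAAAAAAAAAAAAAAAAAAAAAAAAAAAAAAAAAAAAAAAAAAAAAAAAAAAAAAAAAAAAAAAAAAAAAAAAAAAAAAAAAAAAAAAAAAAAAAAAAAAAAAAAAAAAAAAAAAAAAAAAAAAAAAAAAAAAAAAAAAAAAAAAAPwAAAAAAAAAAAAAA/4AAAAAAAAAAAAAB/4AAAAAAAAAAAAAD/4AAAAAAAAAAAAAH/4AAAAAAAAAAAB///4AAAAAAAAAAAB///8AAAAAAAAAAAB////gAAAAAAAAAAB////wAAAAAAAAAAB////wAAAAAAAAAAD////wAAAAAAAAAAD////4AAAAAAAAAAH////4AAAAAAAAAAH////wAAAAAAAAAAP///8AAAAAAAAAAAf///4AAAAAAAAAAA////wAAAAAAAAAAB////wAAAAAAAAAAB////gAAAAAAAAAAD////gAAAAAAAAAAH////AAAAAAAAAAAH///+AAAAAAAAAAAH///+AAAAAAAAAAAH///8AAAAAAAAAAAH///8AAAAAAAAAAAH///8AAAAAAAAAAA3///+AAAAAAAAAAB/////AAAAAAAAAAA/////gAAAAAAAAAA/////wAAAAAAAAAAf////wAAAAAAAAAAf////4AAAAAAAAAAP////4AAAAAAAAAAH////8AAAAAAAAAAH////+AAAAAAAAAAD/////gAAAAAAAAAD/////wAAAAAAAAAD/////8AAAAAAAAAD/////+AAAAAAAAAB/////+AAAAAAAAAB/////+AAAAAAAAAD//////AAAAAAAAAD//////AAAAAAAAAH//////AAAAAAAAAH/////+AAAAAAAAAH/////8AAAAAAAAAH/////8AAAAAAAAAH/////4AAAAAAAAAH/////8AAAAAAAAAH/////8AAAAAAAAAD/////8AAAAAAAAAA/////wAAAAAAAAAAf////gAAAAAAAAAAf//8AAAAAAAAAAAAP//gAAAAAAAAAAAAH//gAAAAAAAAAAAAD//8AAAAAAAAAAAAD//+AAAAAAAAAAAAD///AAAAAAAAAAAAD///AAAAAAAAAAAAD//+AAAAAAAAAAAAD//+AAAAAAAAAAAAD//wAAAAAAAAAAAAB//gAAAAAAAAAAAAD//AAAAAAAAAAAAAD/+AAAAAAAAAAAAAH/+AAAAAAAAAAAAAD/+AAAAAAAAAAAAAB/+AAAAAAAAAAAAAAf+AAAAAAAAAAAAAAP+AAAAAAAAAAAAAAD+AAAAAAAAAAAAAAB+AAAAAAAAAAAAAAA4AAAAAAAAAAAAAAAAAAAAAAAAAAAAAAAAAAAAAAAAAAAAAAAAAAAAAAAAAAAAAAAAAAAAAAAAAAAAAAAAAAAAAAAAAAAAAAAAAAAAAAAAAAAAAAAAAAAAAAAAAAAAAAAAAAAAAAAAAAAAAAAAAAAAAAAAAAAAAAAAAAAAAAAAAAAA="/>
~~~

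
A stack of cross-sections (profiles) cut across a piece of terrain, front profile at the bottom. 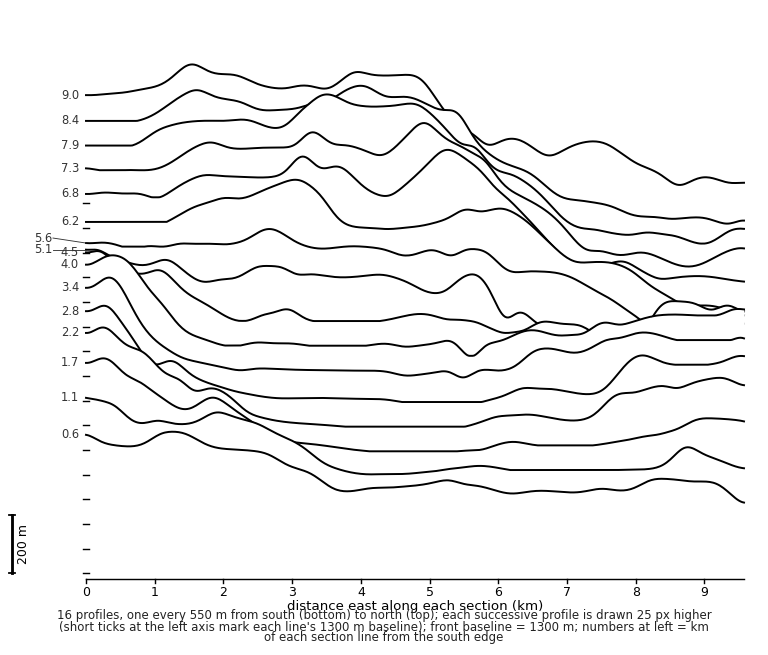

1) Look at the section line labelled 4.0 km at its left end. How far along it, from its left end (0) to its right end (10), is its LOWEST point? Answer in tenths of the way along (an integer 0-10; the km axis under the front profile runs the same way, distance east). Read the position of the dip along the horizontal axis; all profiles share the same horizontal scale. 6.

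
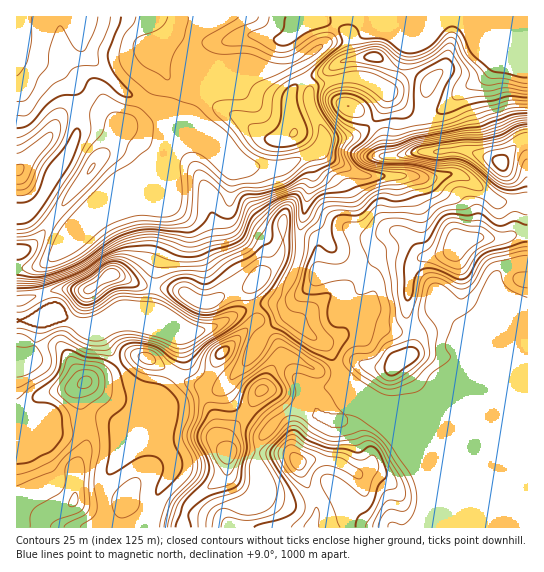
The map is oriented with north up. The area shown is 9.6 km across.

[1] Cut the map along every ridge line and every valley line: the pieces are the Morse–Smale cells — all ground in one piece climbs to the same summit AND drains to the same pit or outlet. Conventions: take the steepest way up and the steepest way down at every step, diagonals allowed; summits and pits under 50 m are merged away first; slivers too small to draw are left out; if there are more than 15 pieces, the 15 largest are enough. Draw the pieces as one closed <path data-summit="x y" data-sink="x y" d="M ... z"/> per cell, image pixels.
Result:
<path data-summit="501 162" data-sink="17 17" d="M527 16l-510 0-1 39 10 5 23 5 10 6 13 12 5 16 0 34-9 21-13 17-15 30-10 10-14 3 0 147 10 0 6-6 7-29 0-3-6-4 16-10-9-31 1-11 52-51 17-11 17-6 22-20 15-9 11-47 8 8 23 10 20 19 15 5 44 2 36-18 12 11 32 16 73 1 7-2 16 0 13 8 23 18 30 2z"/><path data-summit="463 241" data-sink="17 17" d="M321 149l-17 8 4 2 4 10 0 12-8 32 13 12 28 42 2 15-4 6-10 5 11 8 7 10 1 6-3 8 8-2 17 2 15 6 14 1 18-7 21-17 13 15 12 8 22-16 16-4-9-12-3-16 3-6 7-8 12-5 13-2 0-59-2-2-29 0-23-18-13-8-16 0-7 2-73-1-32-16z"/><path data-summit="259 278" data-sink="17 17" d="M175 123l-3 19-8 24 0 39 4 10 0 22-12 30-5 43-31 12 49 2 20 8 6 0 16-4 40-21 11-3 19 1 19-52 0-24 12-48 0-12-4-10-6-2-17 10-44-2-15-5-20-19-23-10z"/><path data-summit="298 462" data-sink="17 17" d="M341 376l-3 9-27 4-3 4-1 12-22 8-10 9-16 21-2 35-2 12-8 9-6 4-24 5-8 11 1 9 235-1 2-62-8-6-36-15-27-25-12-24z"/><path data-summit="227 454" data-sink="17 17" d="M287 315l-24 19-16 28-28 27-49 15-21-9-8-6 20 48 12 22 0 11-16 23-10 35 62 0 2-13 6-7 24-5 6-4 8-9 2-12 2-35 16-21 10-9 22-8 1-12 3-4 28-4 1-12-12-26-15-10-18-18z"/><path data-summit="501 162" data-sink="17 17" d="M527 263l-12 1-12 5-7 8-3 6 3 16 16 24-11 18-16 16-24 18-36 35-4 9-6 6-8 4-18 1 14 14 36 15 8 6-1 63 82-1z"/><path data-summit="86 382" data-sink="17 17" d="M62 316l-15 4-12 0 4 6-7 29-6 6-10 1 0 61 19 0 20 8 11 0 32-8 20 1 12-12-2 23-9 23-12 19-3 9 0 31 9 11 33 0 6-13 5-22 16-23 0-11-12-22-17-44-17-16-19-28-7-16-10-6-9 0z"/><path data-summit="110 275" data-sink="17 17" d="M163 171l-14 8-22 20-17 6-17 11-52 51-1 11 9 31-15 11 13 0 15-4 20 11 5 0 12-4 26-2 26-11 5-43 12-30 0-22-4-10 1-27z"/><path data-summit="395 363" data-sink="17 17" d="M442 308l-17 15-16 8-14 1-21-7-20-2-4 1-12 13-17 5 7 5 12 28 24 20 12 24 14 10 17 0 8-4 6-6 4-9 36-35 24-18 16-16 11-18-7-11-10 0-28 19-12-8z"/><path data-summit="74 501" data-sink="17 17" d="M129 413l-11 11-20-1-32 8-11 0-20-8-19 2 1 103 95-1-8-10 0-31 3-9 12-19 9-23z"/><path data-summit="18 170" data-sink="17 17" d="M18 56l-2 1 0 156 9 0 15-12 15-30 18-28 4-10 0-34-5-16-13-12z"/><path data-summit="222 353" data-sink="17 17" d="M279 304l-17 0-11 3-40 21-16 4-6 0-20-8-15 0 26 11 1 28-4 10-15 20-13-4-5 1 15 10 15 4 45-15 28-27 16-28 22-17 0-4z"/><path data-summit="501 162" data-sink="17 17" d="M305 213l-5 16 0 24-3 10-13 30-3 13 4 8 10 5 16 17 11 5 7 0 10-5 6-6 7-13-8-16-11-8 11-6 3-5 0-11-7-14-12-14-7-13z"/><path data-summit="298 462" data-sink="17 17" d="M138 323l-39 0-11 3 13 7 11 22 22 29 7 4 21 5 15-20 4-10-1-28-27-11z"/>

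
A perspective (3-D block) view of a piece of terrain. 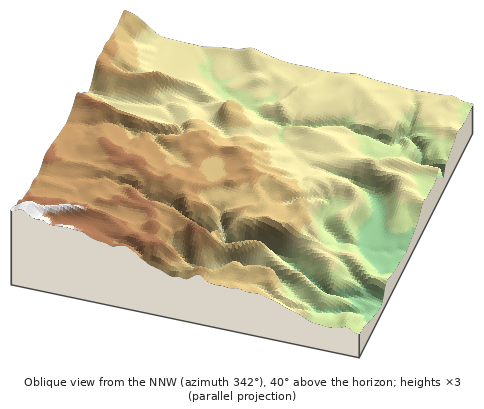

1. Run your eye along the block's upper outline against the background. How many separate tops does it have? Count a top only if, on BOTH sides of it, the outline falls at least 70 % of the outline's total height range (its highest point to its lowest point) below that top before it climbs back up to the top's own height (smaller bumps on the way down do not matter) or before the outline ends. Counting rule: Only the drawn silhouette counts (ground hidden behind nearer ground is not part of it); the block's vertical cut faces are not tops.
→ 0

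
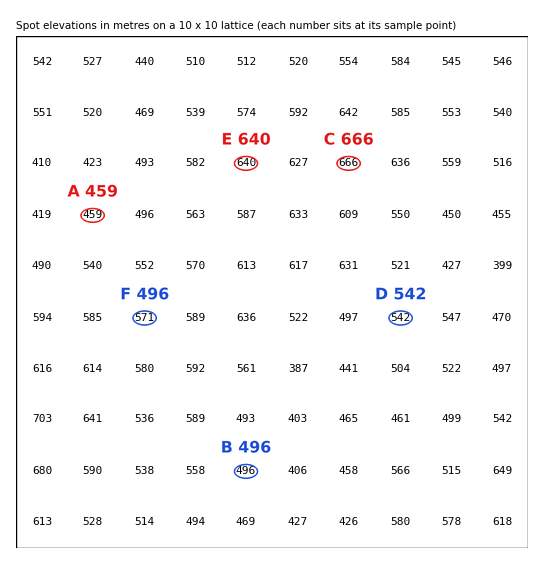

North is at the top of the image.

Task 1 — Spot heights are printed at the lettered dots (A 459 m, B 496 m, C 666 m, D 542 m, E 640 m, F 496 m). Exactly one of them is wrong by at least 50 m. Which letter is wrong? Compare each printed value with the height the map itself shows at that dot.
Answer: F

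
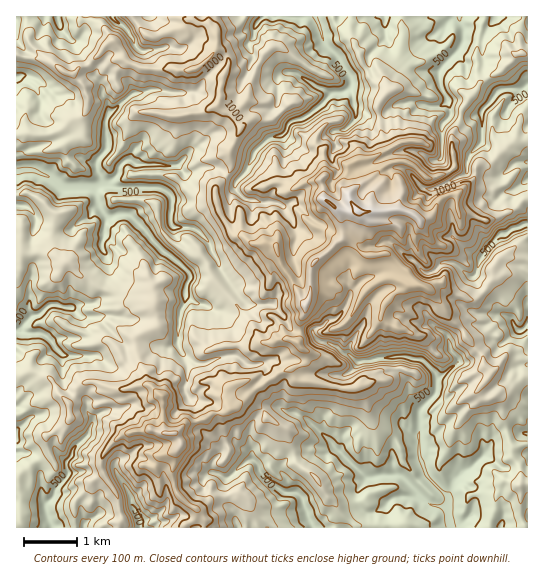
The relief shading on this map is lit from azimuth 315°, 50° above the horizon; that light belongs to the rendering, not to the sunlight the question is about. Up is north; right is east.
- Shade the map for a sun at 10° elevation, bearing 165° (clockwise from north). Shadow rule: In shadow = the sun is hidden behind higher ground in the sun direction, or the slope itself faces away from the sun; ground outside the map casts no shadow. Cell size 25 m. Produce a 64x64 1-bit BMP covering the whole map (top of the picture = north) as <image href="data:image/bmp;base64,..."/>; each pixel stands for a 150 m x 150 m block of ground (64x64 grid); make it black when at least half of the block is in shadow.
<image width="64" height="64" href="data:image/bmp;base64,Qk0+AgAAAAAAAD4AAAAoAAAAQAAAAEAAAAABAAEAAAAAAAACAAATCwAAEwsAAAIAAAAAAAAA////AAAAAAAAYLgAOAAA5AB6fIAwH/hgBDYhwAAH+UAOAAcB4CPxAA8AD+fgMcDABwgP/4A/kYIHyA//Aj8Bz4PAB74P/gD/x8eAXD/ACH/D4+BAH4AIPsHx8AAPAAA7gfgEAAYAAAP4//gAHAAWAnx//gL4ABIAvP//gfAAHQAM///BwAAeACJ//4AAAB8QDh//gAAAD9gP///6D/wP4J////+H/z+D/////+B/89D////9wf/n+P////gP78c+/////z9wAj///////jB8//P////nmfj////f//PZsPz//9//wchBAE//n//4bAQAAH+f//h2AcAgHw8++Lg54CAff144HH3gAH9+SDgAf+AAf/iAfAD+cAb/8IB+H9h4Jn/pgH8fBj43f98P/4YOHzP//h//AAAPsf+8P/4BAAfg/zg/+ABw+M/+HD/4v/j+P//5P/+//H////e/////Z///z//////L/n///////4T97///////w+E3j5/////wODsH//////gEOIPv/////LgYAuf////9/BAACf////66HAAN/////r8f/zf///9//y//k////z/+B/+b////n/AD/4v////P4IABzf///+IHAP7M////+A+D/0z///+8/8v/nv////u/5/+v////////P7//////////D///9////fn3///n/g=="/>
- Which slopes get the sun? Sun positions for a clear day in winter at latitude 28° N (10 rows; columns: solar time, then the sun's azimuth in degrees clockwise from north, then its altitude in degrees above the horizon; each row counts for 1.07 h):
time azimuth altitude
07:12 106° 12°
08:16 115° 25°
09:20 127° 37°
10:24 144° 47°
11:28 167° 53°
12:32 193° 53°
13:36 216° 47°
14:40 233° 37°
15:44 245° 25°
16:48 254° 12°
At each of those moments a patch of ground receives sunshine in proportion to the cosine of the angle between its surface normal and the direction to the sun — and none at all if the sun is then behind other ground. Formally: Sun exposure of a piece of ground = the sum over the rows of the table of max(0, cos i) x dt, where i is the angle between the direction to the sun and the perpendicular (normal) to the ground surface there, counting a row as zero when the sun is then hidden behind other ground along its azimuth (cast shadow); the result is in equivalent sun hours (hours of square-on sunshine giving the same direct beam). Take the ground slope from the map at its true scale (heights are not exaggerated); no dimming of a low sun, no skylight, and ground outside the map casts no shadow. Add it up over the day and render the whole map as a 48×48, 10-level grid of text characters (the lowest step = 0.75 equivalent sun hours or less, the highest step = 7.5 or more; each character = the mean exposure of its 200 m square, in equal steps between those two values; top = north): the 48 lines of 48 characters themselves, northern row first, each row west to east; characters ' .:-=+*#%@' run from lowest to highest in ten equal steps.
*+--+##=..*+-+*##++=+*=  .-=**=*+==****#****+==*
++---##*- .+=*%%%%#**=.:::.=+**+++=*##%*++**=-==
++==:=+=**:=@%%@#**=+=.=++**+*##**+*#*++**++++-=
=*=--:-+%#- ..:=+=*#=--#@#=---*#*==***+##=++*#*#
@@%*::=@%%#-.=-.:*%**+=%@@%=.:-*#+=+*#%#=-****%@
#%@%%##%%%@@@@@@@%**#+*#*-+##=:+**+=++==-=++*@@%
-+*%@@**###@@@@@@###*=*+=-.:+%*+*#*=+==-+=-#%%%#
++***##+*%-:::-=+++**++==---=-:=++#@@%*=+#*#+:-.
****++##+=-..:---=##+%##+%%+:. :=*%+=+=-:=%*:+--
***#*#%#-:#@@%##@@@@#+***+-.  -:-+=--..-.=+:==-*
*+=+#%#+=#%@@@@@@@@%##%%#: .-+: .==-:.:. ==-===*
%@@%#%%+=+%%#%%%%%*+#%#-.:*=- .  .. .:...=*-=++*
@%##%@@#-*%#%%%%#****+-. .-*+..-  -*+*#-:++ -*%%
@@@@%+*+=#+##%%++#%%*=:==:-=- :-**---.. :+.-+%%#
##%%@@#+%+-... :#*=**::=---:..-*=-=-=+. -=.#%#=*
..:+#%%##*%@@@%+++-+- :-+==+*-::=++*-:*+. .**+#+
=: ::--+:    .=#***+:+%@%##+-.=+**#+*:  .=*###+:
#%*.  =+*#%#*-:=*##=:.:=+#**#+=*-+===. =#*+=+==#
 =#**#*-***#%*-*%%%++=-::=+*@%%%##%@#=:*+*+:.=#%
*++#%+.=-:.-**:+#%%#+=-=:-*###@@@@@#*%#%+*#%#%#+
#++#+-*+===.=*.:.-%##-:.===*#+*%@@@@#%%**#%%*:  
#***++*=-+#-.=#**:+%%%##+==-:+@%#+:=####=*@*. -*
#%%#**+--+++:.-*%*=%%@%@#-=:=%%%##%=-++%%%+:.+##
####%#*=:+**+. .*#=#%%%%%-=*%%%#%@%%-:=:.++.+###
%**#%%#*=*##*+=--**+%%%##*-*##%%%*###:  ==--*#%%
#*@@@@@%#**####=-#%**#*#*#-*##*#+%%#%@**#=:=%@%%
%*@@@@@%#####**-=%%%*#%%*++*#%#=##*%@@@%*#*#@%%%
##+.:-*#%%%%%#*:.:*##+=.-##%%%++#*#%**#@#+#%%%%*
#==*-:-=++*##*+:+++**+-#==#%*--%**#+*#*#@***+=+#
*#%@@#+*+#+*#%+-*+++++---:*=:+@#=#@@*-::+#==*+=-
   +++*##+##%@*=#*===+*+##+-.=*=*%@@@@@#=*#***::
+=+:+%@%%#***+=+##%@%%@@@%@*- :-%#***#%*:*%*=:**
+*-:. .-*%**-==-+*-.:+**++#@@@=       :#*:=*-+##
##+=-=::-=+=-:--:.:-. :-*%%#**= .:=+#+:=--+%##**
%%%*-*#*=:-+- -+-****%#%@%@%#=:=##%%%@*==##*%**%
%###-*%%@@@%*+==+*####%@@%@@@@@@@@@@%%#-*=#%*#%#
#%%%#+*#%%#*##*-.--**%%*#%@@@@@@@%@%%#=++%%@@@%%
##***+-+----.=:  :#%@%#+::=#%%@@@%#%%***%#@@@%%%
*=-+%%++*: :-: -#%%%@%*@%+=-#%@%%%#*#**%*%%%@%%@
*##%#*-=-*%@@@@++#%%%#%%@@%#+#%#%%%#**##%@%#%#+-
*%%**-:-+%%*==*#*%%#*##%@@###+##%@%#**##%@@#####
-+%*=:+*#*+=*%@%%%#*%###%#+==-=#@%%##*##@@@*+##+
+#%%-+*#+=#%%%%####%*:=*#%%=-=-=%@@%%+#%%#*+==*=
%###===##:+%%##++=.-.=-=#%%%*+**+-:-*#*%#***#*==
###+++%%%=-*###==-+:++=--+*#%***-+#%#%#*#*+##%%%
#**==*%#%#-=%%#%:.*%%%#+--=*%%**###==+#%##%%#%%%
**+*##%#*#:-#*#%%*=*#%%###+*%@%*#*=+===+#######%
##*###*=*#*=**==%@#**%%%*+=+%%@#***##*+###*+###*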